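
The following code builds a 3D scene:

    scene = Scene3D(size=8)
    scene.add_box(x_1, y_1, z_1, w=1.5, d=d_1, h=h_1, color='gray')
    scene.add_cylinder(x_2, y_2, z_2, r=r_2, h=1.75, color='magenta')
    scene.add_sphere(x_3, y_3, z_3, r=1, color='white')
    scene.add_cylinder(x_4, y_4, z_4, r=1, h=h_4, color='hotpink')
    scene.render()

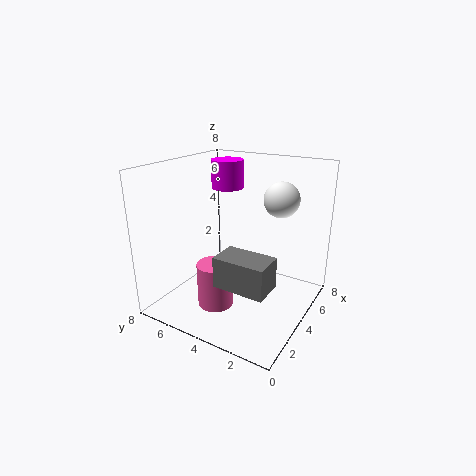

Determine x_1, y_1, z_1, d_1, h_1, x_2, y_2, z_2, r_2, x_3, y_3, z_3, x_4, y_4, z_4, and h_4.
x_1 = 0.5
y_1 = 0.75
z_1 = 3
d_1 = 2.5
h_1 = 1.5
x_2 = 6.5
y_2 = 6.25
z_2 = 6
r_2 = 1
x_3 = 5.75
y_3 = 2.25
z_3 = 6
x_4 = 2.75
y_4 = 4.75
z_4 = 0.25
h_4 = 2.5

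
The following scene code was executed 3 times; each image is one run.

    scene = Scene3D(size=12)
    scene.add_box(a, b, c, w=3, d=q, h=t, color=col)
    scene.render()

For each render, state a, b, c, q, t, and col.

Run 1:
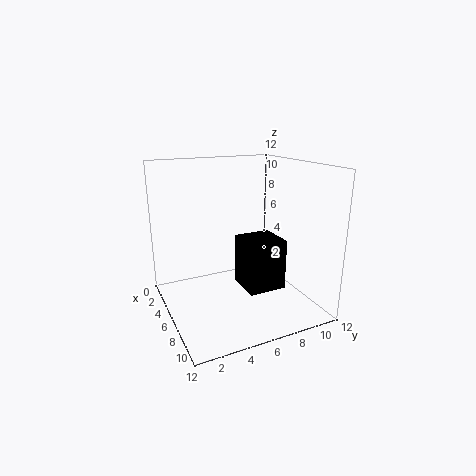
a = 6.5
b = 5.5
c = 2.5
q = 3
t = 4
col = 'black'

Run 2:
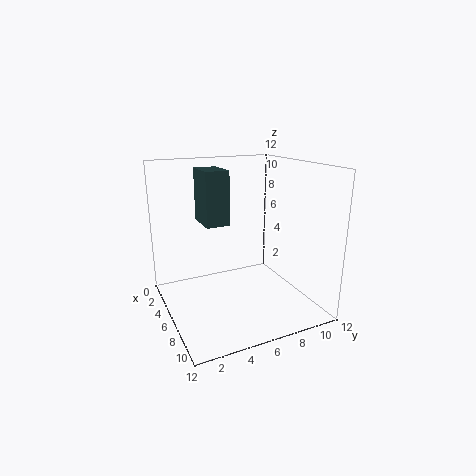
a = 2.5
b = 3.5
c = 7
q = 2
t = 4.5
col = 'darkslategray'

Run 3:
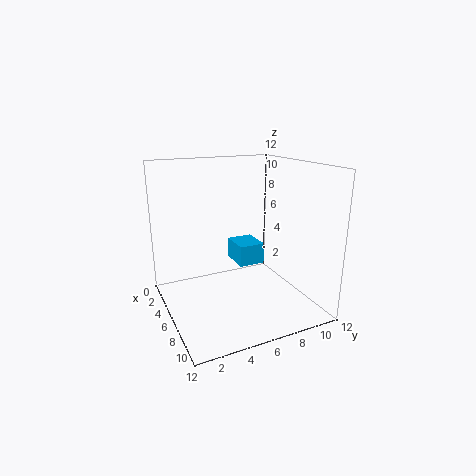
a = 0.5
b = 7.5
c = 2
q = 2.5
t = 2
col = 'deepskyblue'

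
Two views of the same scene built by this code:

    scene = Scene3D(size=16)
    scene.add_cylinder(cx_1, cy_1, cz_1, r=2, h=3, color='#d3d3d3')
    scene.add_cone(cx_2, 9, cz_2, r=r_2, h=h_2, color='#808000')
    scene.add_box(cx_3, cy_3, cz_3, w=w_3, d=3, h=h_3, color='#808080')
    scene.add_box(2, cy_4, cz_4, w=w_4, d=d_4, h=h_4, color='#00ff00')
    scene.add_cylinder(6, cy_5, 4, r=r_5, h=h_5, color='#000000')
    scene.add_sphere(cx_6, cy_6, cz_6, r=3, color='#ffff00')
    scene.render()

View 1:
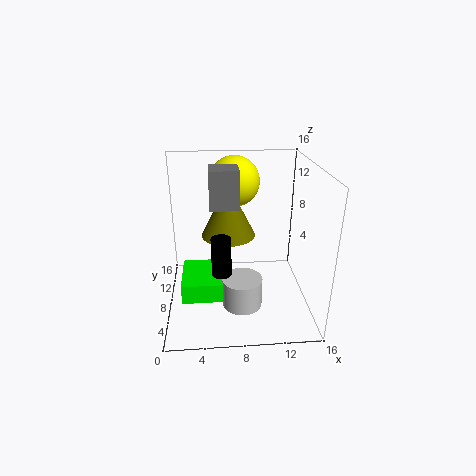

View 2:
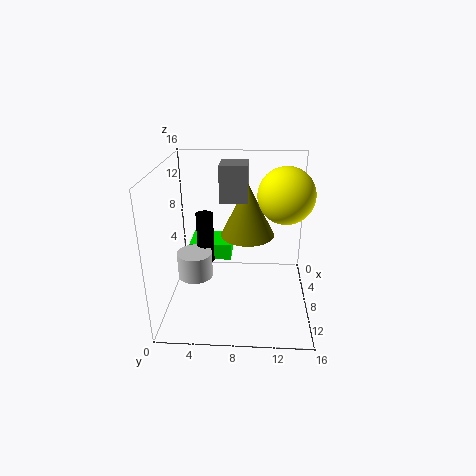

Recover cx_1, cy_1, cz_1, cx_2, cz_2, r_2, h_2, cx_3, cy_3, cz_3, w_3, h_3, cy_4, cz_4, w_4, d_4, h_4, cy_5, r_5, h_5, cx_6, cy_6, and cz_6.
cx_1 = 8, cy_1 = 3, cz_1 = 3, cx_2 = 7, cz_2 = 8, r_2 = 3, h_2 = 6, cx_3 = 5, cy_3 = 6, cz_3 = 12, w_3 = 3, h_3 = 4, cy_4 = 2, cz_4 = 4, w_4 = 4, d_4 = 5, h_4 = 2, cy_5 = 4, r_5 = 1, h_5 = 6, cx_6 = 8, cy_6 = 13, cz_6 = 13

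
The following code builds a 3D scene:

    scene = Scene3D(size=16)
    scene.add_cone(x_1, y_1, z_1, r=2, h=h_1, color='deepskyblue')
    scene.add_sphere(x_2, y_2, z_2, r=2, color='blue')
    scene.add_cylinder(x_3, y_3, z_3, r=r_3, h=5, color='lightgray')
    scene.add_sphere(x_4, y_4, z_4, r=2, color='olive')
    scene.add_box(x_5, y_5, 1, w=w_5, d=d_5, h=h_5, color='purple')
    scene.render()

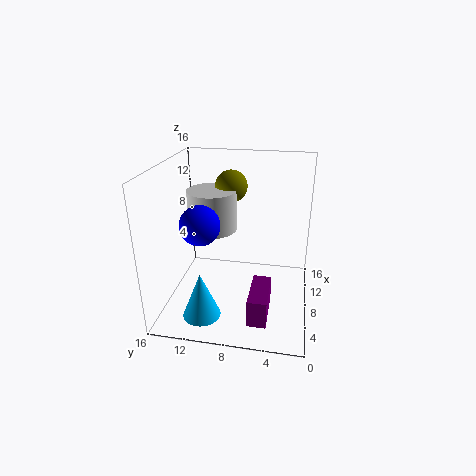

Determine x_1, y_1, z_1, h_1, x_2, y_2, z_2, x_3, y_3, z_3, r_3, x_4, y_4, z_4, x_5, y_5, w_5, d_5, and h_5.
x_1 = 3
y_1 = 11
z_1 = 1
h_1 = 5
x_2 = 4
y_2 = 11
z_2 = 11
x_3 = 12
y_3 = 12
z_3 = 7
r_3 = 3
x_4 = 14
y_4 = 10
z_4 = 12
x_5 = 2
y_5 = 4
w_5 = 5
d_5 = 2
h_5 = 3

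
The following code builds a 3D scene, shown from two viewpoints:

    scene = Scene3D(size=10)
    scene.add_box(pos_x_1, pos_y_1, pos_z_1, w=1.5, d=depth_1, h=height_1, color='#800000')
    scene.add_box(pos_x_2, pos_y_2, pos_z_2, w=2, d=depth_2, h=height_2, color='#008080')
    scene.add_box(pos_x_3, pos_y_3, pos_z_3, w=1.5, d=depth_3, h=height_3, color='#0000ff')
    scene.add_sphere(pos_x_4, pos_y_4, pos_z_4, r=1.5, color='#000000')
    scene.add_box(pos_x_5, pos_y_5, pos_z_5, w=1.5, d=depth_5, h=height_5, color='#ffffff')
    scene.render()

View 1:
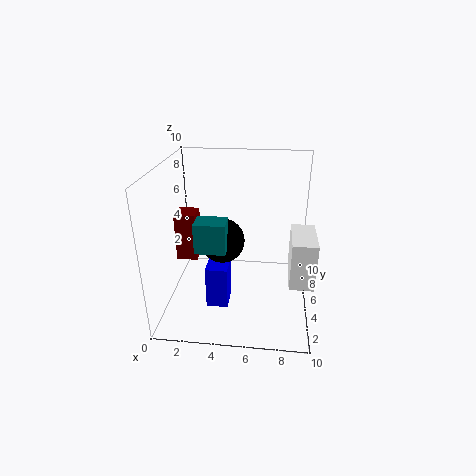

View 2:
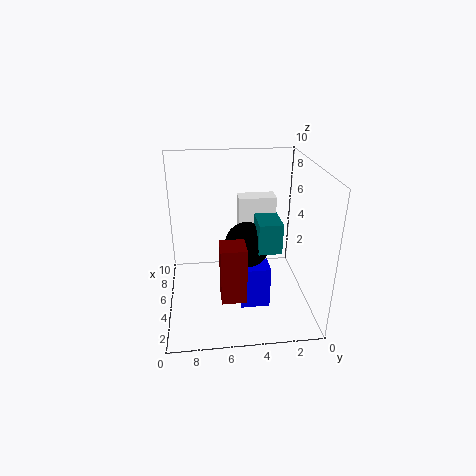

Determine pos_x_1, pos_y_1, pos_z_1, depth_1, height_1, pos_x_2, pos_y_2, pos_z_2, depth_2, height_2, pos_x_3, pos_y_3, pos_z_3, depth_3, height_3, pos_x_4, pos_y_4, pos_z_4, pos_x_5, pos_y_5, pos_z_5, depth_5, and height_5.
pos_x_1 = 0.5
pos_y_1 = 5
pos_z_1 = 3
depth_1 = 1.5
height_1 = 3.5
pos_x_2 = 2.5
pos_y_2 = 2.5
pos_z_2 = 5
depth_2 = 1.5
height_2 = 2
pos_x_3 = 3
pos_y_3 = 3
pos_z_3 = 0.5
depth_3 = 2
height_3 = 3
pos_x_4 = 4
pos_y_4 = 4.5
pos_z_4 = 5
pos_x_5 = 8.5
pos_y_5 = 1.5
pos_z_5 = 3.5
depth_5 = 3
height_5 = 3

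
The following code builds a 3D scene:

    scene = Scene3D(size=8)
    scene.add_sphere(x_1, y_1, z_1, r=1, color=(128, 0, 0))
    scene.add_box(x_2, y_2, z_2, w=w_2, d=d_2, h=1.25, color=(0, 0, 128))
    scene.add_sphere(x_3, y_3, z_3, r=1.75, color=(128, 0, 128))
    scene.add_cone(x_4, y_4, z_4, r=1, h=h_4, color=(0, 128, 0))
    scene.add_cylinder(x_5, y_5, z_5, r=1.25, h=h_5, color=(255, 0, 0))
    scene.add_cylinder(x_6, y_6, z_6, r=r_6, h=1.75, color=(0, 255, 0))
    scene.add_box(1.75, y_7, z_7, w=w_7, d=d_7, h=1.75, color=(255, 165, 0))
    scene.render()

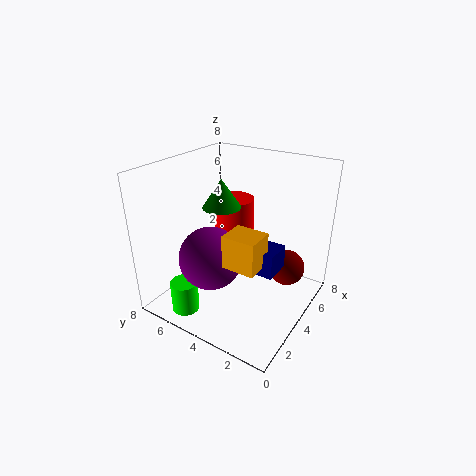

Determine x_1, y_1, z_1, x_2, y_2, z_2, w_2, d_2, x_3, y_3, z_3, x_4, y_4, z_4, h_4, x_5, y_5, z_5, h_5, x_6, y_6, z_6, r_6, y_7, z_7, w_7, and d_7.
x_1 = 5.25, y_1 = 1.5, z_1 = 2.25, x_2 = 2.75, y_2 = 1.25, z_2 = 3, w_2 = 1.5, d_2 = 2.25, x_3 = 2.75, y_3 = 5, z_3 = 3, x_4 = 3.25, y_4 = 4.5, z_4 = 6, h_4 = 1.5, x_5 = 6.25, y_5 = 5.75, z_5 = 2.75, h_5 = 2.5, x_6 = 1.25, y_6 = 5.75, z_6 = 0.25, r_6 = 0.75, y_7 = 1.75, z_7 = 3.5, w_7 = 1.5, d_7 = 1.75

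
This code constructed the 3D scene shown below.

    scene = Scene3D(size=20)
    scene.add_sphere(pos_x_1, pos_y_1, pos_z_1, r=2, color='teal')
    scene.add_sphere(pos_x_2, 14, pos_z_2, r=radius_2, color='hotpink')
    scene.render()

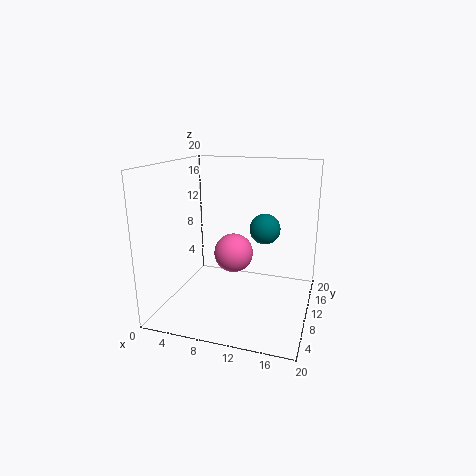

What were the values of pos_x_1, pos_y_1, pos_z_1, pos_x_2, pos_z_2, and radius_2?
pos_x_1 = 14
pos_y_1 = 9
pos_z_1 = 12
pos_x_2 = 8
pos_z_2 = 6
radius_2 = 3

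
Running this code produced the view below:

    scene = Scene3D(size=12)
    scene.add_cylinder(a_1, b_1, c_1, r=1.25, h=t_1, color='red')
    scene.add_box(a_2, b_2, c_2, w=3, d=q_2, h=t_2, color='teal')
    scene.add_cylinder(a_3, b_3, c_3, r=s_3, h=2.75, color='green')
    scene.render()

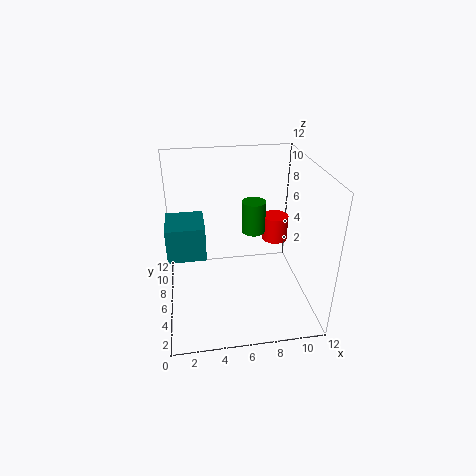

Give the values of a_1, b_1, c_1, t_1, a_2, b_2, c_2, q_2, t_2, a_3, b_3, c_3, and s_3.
a_1 = 10.5; b_1 = 10.5; c_1 = 3; t_1 = 2.5; a_2 = 0.25; b_2 = 4.25; c_2 = 5.25; q_2 = 3.25; t_2 = 2.75; a_3 = 7.5; b_3 = 7; c_3 = 6; s_3 = 1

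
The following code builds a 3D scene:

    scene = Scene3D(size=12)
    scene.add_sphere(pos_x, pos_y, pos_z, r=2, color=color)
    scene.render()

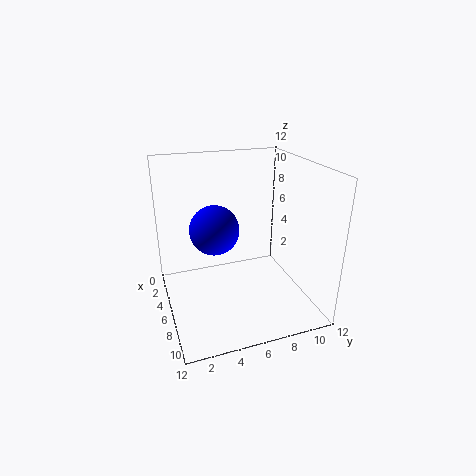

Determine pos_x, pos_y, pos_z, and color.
pos_x = 6; pos_y = 4; pos_z = 7; color = 'blue'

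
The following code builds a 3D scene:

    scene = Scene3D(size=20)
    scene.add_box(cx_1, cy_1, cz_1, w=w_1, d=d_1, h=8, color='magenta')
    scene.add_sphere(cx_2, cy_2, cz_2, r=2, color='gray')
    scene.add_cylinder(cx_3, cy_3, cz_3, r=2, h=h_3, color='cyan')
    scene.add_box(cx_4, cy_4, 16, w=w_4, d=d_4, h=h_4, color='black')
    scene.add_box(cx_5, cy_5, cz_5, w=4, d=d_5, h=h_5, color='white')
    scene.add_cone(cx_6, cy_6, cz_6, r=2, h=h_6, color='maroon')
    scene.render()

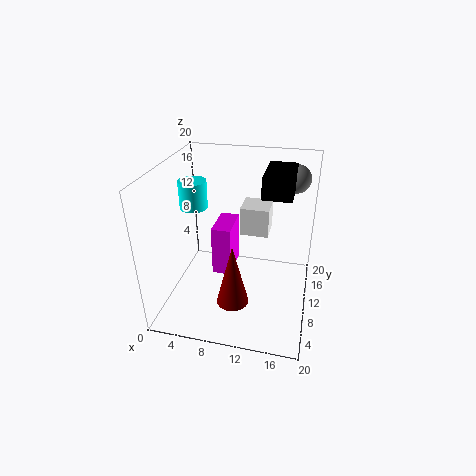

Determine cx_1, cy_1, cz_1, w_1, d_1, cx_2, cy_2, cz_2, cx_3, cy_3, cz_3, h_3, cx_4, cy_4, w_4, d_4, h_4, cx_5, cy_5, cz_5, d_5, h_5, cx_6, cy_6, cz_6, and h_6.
cx_1 = 5; cy_1 = 13; cz_1 = 1; w_1 = 3; d_1 = 6; cx_2 = 17; cy_2 = 16; cz_2 = 17; cx_3 = 3; cy_3 = 12; cz_3 = 13; h_3 = 4; cx_4 = 13; cy_4 = 10; w_4 = 4; d_4 = 7; h_4 = 3; cx_5 = 10; cy_5 = 11; cz_5 = 10; d_5 = 4; h_5 = 4; cx_6 = 11; cy_6 = 3; cz_6 = 5; h_6 = 8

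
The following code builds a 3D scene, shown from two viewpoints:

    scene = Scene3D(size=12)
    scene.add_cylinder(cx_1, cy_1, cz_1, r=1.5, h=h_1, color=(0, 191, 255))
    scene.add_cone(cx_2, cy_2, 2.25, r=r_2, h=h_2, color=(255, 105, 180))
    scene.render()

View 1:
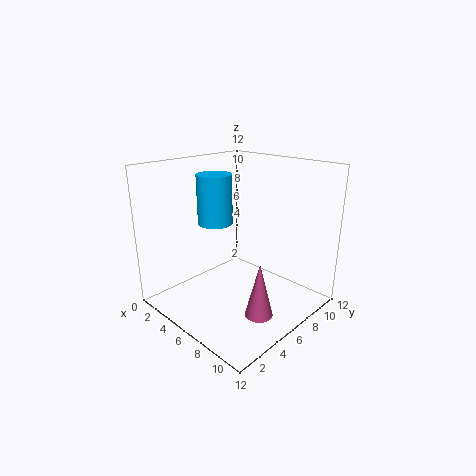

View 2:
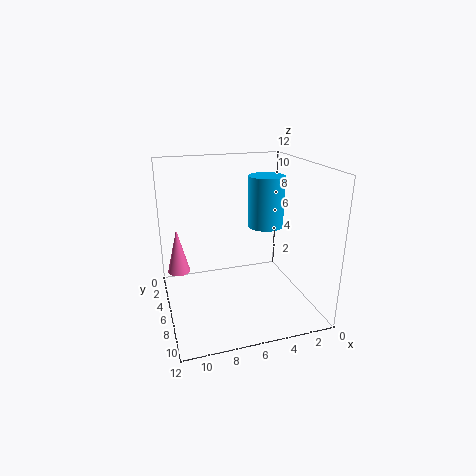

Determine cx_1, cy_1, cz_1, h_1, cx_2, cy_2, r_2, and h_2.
cx_1 = 3.5; cy_1 = 5.75; cz_1 = 6.75; h_1 = 4.25; cx_2 = 10.75; cy_2 = 3.25; r_2 = 1; h_2 = 4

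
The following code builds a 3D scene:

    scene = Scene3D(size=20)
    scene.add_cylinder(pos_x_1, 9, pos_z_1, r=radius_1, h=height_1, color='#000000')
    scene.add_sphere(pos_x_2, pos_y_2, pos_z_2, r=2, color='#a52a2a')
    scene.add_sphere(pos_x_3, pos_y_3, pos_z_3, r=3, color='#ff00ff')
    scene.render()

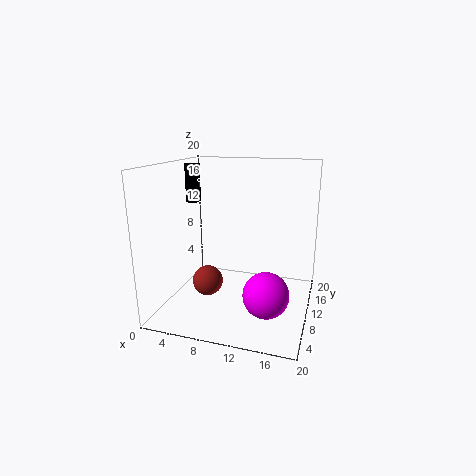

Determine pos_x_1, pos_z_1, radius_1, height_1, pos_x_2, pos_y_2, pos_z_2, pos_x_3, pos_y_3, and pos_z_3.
pos_x_1 = 4, pos_z_1 = 15, radius_1 = 1, height_1 = 5, pos_x_2 = 7, pos_y_2 = 6, pos_z_2 = 5, pos_x_3 = 15, pos_y_3 = 6, pos_z_3 = 4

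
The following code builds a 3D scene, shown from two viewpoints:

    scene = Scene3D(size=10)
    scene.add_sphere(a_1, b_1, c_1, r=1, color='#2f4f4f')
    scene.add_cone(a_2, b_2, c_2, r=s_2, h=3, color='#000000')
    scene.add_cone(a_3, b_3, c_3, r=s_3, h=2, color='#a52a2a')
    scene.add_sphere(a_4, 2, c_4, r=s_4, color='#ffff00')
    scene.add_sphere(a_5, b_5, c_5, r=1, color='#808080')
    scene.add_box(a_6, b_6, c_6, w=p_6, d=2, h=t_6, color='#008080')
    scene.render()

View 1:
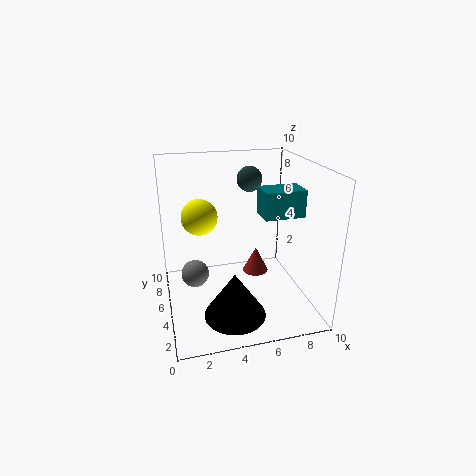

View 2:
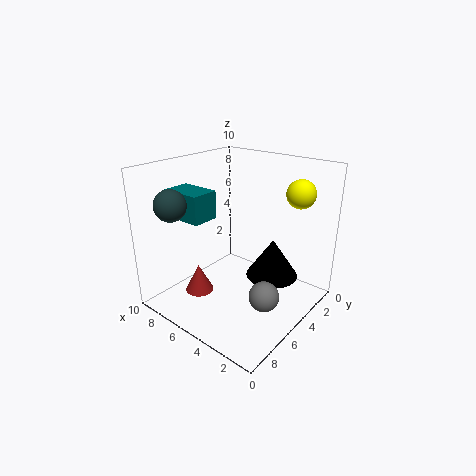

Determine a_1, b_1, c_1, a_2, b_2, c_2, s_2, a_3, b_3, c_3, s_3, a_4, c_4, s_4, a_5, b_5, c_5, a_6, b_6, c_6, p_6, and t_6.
a_1 = 7, b_1 = 9, c_1 = 8, a_2 = 4, b_2 = 2, c_2 = 1, s_2 = 2, a_3 = 7, b_3 = 7, c_3 = 1, s_3 = 1, a_4 = 2, c_4 = 8, s_4 = 1, a_5 = 2, b_5 = 6, c_5 = 2, a_6 = 7, b_6 = 5, c_6 = 6, p_6 = 3, t_6 = 2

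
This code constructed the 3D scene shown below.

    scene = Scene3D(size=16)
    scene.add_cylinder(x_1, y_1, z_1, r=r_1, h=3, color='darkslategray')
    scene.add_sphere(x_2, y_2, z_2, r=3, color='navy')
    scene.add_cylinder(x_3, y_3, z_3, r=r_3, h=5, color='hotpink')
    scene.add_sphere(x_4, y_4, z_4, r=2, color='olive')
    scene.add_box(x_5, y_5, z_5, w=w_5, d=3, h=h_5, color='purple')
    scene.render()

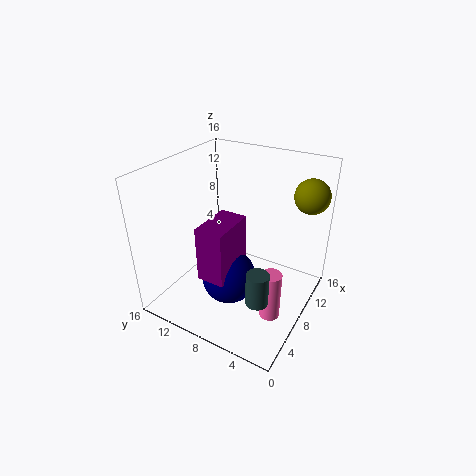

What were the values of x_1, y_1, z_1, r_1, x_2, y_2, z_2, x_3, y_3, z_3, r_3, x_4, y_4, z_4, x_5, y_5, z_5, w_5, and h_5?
x_1 = 1; y_1 = 2; z_1 = 7; r_1 = 1; x_2 = 6; y_2 = 8; z_2 = 4; x_3 = 4; y_3 = 2; z_3 = 3; r_3 = 1; x_4 = 14; y_4 = 2; z_4 = 12; x_5 = 3; y_5 = 7; z_5 = 5; w_5 = 5; h_5 = 6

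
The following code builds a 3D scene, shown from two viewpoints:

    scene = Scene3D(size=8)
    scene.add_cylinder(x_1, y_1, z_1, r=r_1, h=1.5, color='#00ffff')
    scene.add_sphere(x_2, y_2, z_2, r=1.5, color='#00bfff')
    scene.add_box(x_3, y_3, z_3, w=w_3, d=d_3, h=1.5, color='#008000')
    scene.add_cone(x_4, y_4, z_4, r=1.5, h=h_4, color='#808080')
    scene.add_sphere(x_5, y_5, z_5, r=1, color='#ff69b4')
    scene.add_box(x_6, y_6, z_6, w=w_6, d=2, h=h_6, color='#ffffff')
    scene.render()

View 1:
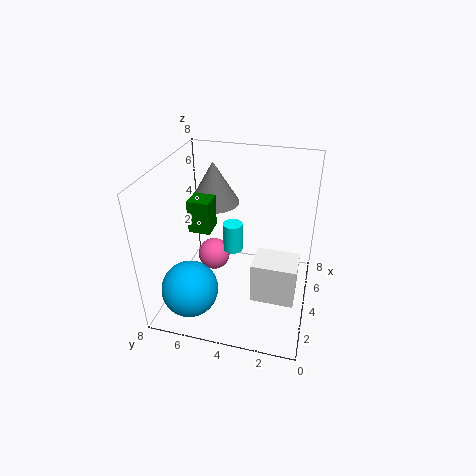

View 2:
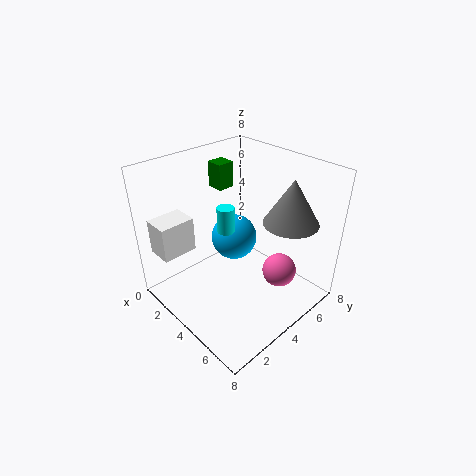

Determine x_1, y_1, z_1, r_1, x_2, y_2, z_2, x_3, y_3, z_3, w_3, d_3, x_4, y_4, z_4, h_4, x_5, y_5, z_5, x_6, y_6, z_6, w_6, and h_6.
x_1 = 3
y_1 = 4
z_1 = 4
r_1 = 0.5
x_2 = 1.5
y_2 = 6
z_2 = 2
x_3 = 1
y_3 = 4.5
z_3 = 6
w_3 = 1
d_3 = 1
x_4 = 6
y_4 = 6
z_4 = 5
h_4 = 2.5
x_5 = 5.5
y_5 = 6
z_5 = 1.5
x_6 = 0.5
y_6 = 0.5
z_6 = 3
w_6 = 1.5
h_6 = 2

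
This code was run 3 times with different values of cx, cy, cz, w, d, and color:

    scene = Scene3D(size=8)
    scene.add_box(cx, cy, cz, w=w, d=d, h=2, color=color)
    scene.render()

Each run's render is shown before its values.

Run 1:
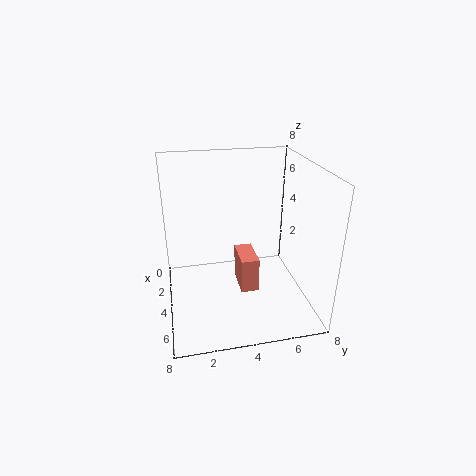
cx = 3; cy = 4; cz = 1; w = 2; d = 1; color = 'salmon'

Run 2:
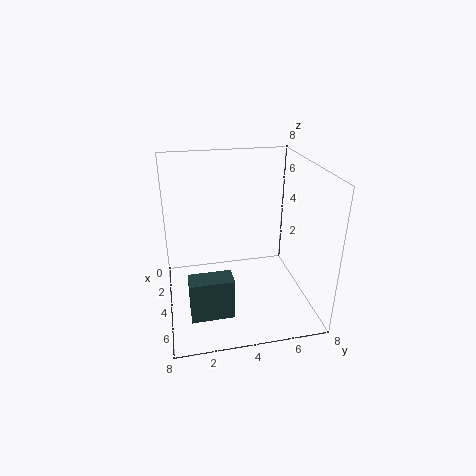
cx = 7; cy = 1; cz = 2; w = 1; d = 2; color = 'darkslategray'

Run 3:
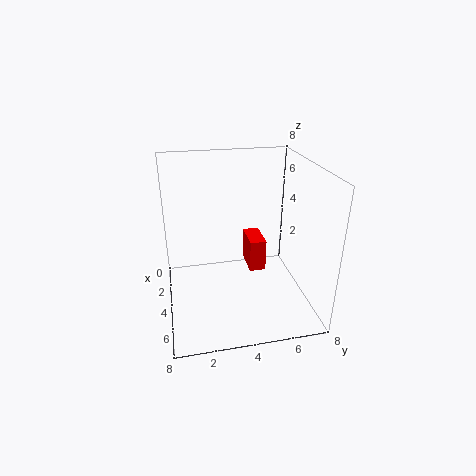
cx = 1; cy = 5; cz = 1; w = 2; d = 1; color = 'red'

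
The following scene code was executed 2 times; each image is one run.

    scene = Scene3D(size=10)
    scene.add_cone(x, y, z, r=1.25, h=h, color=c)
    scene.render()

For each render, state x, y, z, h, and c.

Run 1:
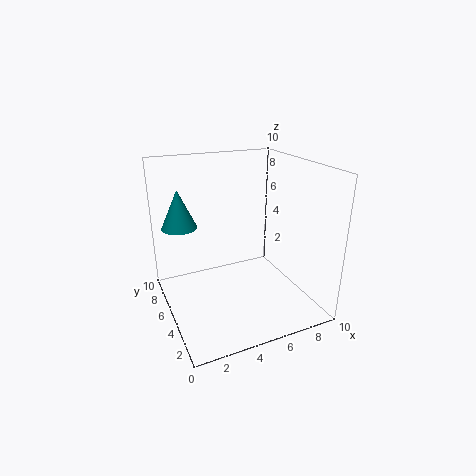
x = 1.5
y = 7.25
z = 5.5
h = 2.75
c = 'teal'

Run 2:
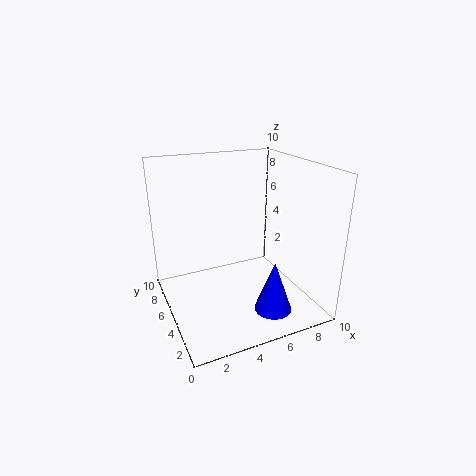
x = 6.25
y = 2
z = 0.75
h = 3.5
c = 'blue'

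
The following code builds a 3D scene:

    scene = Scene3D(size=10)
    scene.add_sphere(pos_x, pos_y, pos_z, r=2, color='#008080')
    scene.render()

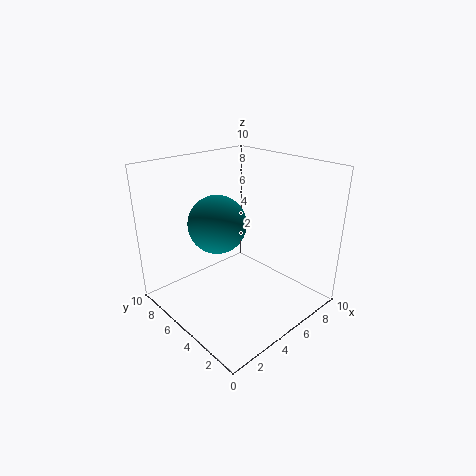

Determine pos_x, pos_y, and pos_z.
pos_x = 4, pos_y = 6, pos_z = 6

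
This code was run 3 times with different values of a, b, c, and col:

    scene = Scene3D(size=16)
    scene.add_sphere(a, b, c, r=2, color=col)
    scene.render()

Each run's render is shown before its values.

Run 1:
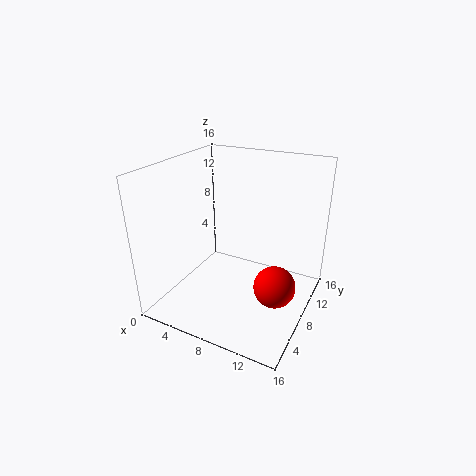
a = 14, b = 4, c = 6, col = 'red'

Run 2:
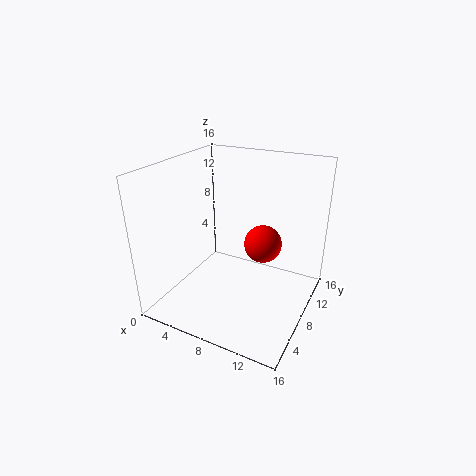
a = 11, b = 8, c = 8, col = 'red'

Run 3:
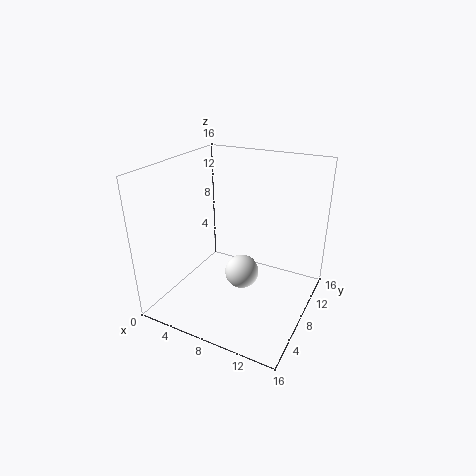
a = 8, b = 9, c = 3, col = 'white'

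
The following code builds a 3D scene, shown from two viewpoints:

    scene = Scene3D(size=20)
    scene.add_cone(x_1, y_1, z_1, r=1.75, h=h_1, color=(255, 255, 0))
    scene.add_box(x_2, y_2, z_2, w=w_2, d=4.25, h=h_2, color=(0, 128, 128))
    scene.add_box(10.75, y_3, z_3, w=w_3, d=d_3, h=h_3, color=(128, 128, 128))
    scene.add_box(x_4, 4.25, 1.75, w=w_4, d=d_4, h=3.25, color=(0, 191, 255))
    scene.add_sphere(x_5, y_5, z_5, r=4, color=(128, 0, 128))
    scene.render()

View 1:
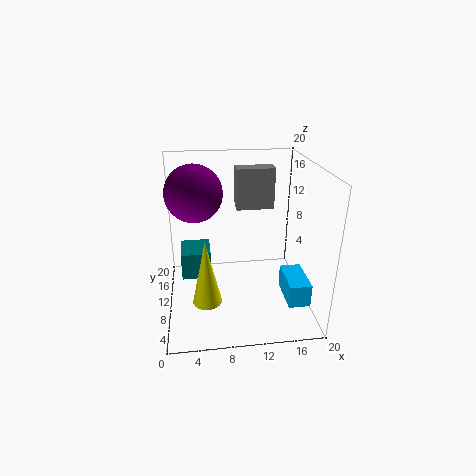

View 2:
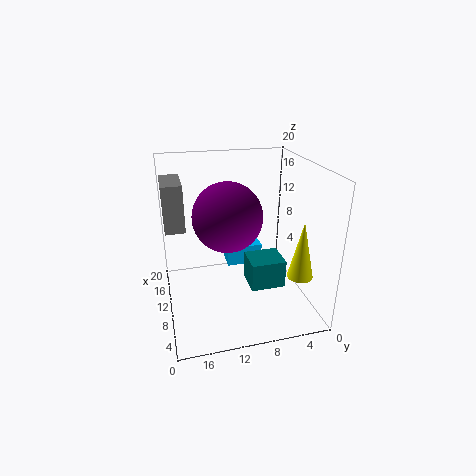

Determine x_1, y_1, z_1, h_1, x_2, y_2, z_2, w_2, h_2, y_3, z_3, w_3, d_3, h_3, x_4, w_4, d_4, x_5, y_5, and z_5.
x_1 = 5.25; y_1 = 2.5; z_1 = 5.5; h_1 = 8; x_2 = 2.25; y_2 = 6; z_2 = 6.5; w_2 = 3.75; h_2 = 3.5; y_3 = 17; z_3 = 11.25; w_3 = 6; d_3 = 2.75; h_3 = 6.5; x_4 = 16.25; w_4 = 3; d_4 = 5.75; x_5 = 4.25; y_5 = 12.75; z_5 = 15.75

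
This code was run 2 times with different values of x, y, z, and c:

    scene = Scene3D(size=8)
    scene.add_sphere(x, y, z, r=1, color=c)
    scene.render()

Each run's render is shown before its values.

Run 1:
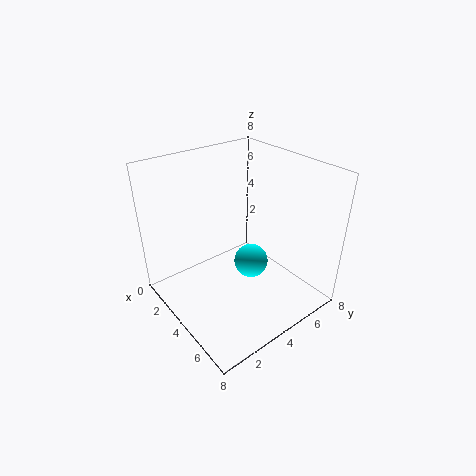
x = 4
y = 5
z = 2
c = 'cyan'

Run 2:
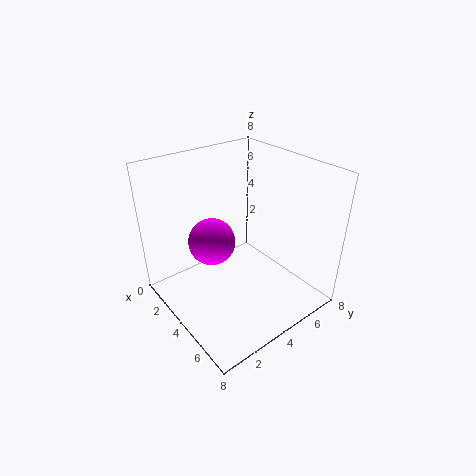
x = 6
y = 1
z = 6
c = 'magenta'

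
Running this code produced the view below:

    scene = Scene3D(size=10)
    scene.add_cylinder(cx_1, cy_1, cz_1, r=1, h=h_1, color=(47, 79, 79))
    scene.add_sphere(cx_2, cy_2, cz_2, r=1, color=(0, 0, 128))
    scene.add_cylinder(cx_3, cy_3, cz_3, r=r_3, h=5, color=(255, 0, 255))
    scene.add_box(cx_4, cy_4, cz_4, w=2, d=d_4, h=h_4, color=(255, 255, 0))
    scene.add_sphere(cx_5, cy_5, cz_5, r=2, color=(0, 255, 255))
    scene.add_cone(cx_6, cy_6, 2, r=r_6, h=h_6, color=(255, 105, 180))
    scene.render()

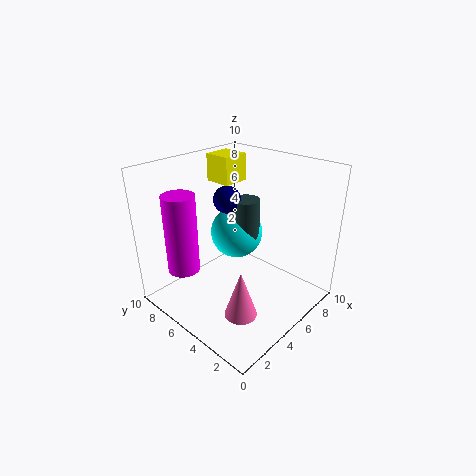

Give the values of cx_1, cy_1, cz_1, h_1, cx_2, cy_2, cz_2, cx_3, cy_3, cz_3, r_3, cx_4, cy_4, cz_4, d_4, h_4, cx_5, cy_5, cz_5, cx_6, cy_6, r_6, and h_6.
cx_1 = 7, cy_1 = 6, cz_1 = 4, h_1 = 3, cx_2 = 6, cy_2 = 7, cz_2 = 7, cx_3 = 1, cy_3 = 6, cz_3 = 4, r_3 = 1, cx_4 = 6, cy_4 = 7, cz_4 = 8, d_4 = 2, h_4 = 2, cx_5 = 7, cy_5 = 7, cz_5 = 4, cx_6 = 2, cy_6 = 2, r_6 = 1, h_6 = 3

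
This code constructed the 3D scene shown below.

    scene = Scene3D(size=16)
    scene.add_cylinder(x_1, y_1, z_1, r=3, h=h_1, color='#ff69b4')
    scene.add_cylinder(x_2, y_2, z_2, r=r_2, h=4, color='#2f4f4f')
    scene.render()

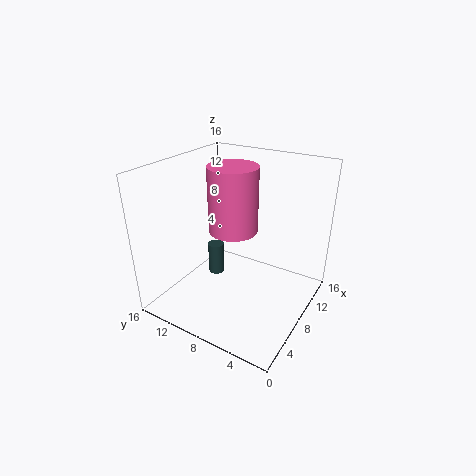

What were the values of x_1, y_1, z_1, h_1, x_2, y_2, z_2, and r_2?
x_1 = 11
y_1 = 10.5
z_1 = 7
h_1 = 8
x_2 = 10
y_2 = 12.5
z_2 = 1
r_2 = 1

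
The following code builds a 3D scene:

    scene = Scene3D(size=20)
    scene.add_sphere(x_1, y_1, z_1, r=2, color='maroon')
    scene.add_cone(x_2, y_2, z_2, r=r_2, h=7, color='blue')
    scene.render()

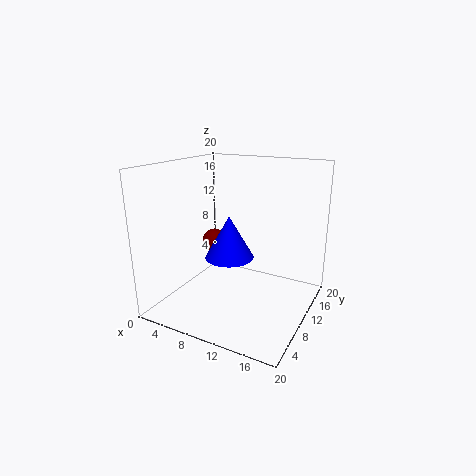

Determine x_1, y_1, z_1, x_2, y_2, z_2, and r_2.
x_1 = 2, y_1 = 16.5, z_1 = 6, x_2 = 5.5, y_2 = 15.5, z_2 = 4, r_2 = 4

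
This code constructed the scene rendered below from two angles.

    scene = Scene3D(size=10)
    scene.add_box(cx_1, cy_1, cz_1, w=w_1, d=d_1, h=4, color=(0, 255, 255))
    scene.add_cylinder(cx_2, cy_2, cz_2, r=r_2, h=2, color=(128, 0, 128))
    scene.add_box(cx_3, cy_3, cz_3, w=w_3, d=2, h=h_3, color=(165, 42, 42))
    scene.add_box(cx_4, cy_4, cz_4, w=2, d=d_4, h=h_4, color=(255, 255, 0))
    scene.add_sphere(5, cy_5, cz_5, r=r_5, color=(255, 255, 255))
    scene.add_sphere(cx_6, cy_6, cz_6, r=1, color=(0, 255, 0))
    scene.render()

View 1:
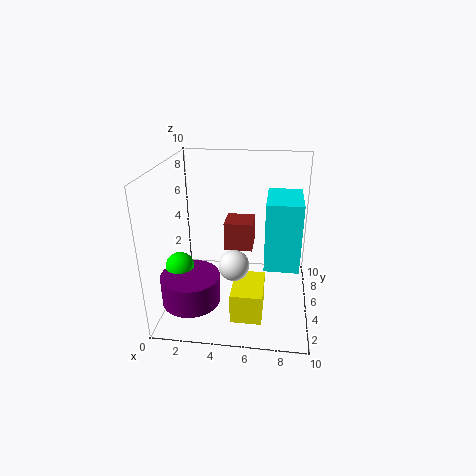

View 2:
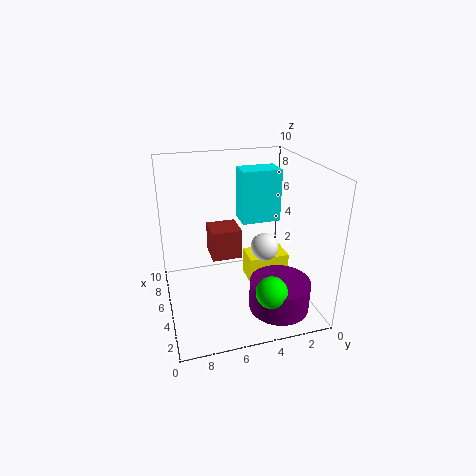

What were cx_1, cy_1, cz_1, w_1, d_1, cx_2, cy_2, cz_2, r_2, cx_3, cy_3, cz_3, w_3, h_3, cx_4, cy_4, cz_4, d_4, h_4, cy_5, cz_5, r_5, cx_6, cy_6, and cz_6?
cx_1 = 7, cy_1 = 1, cz_1 = 5, w_1 = 2, d_1 = 3, cx_2 = 2, cy_2 = 3, cz_2 = 1, r_2 = 2, cx_3 = 4, cy_3 = 5, cz_3 = 4, w_3 = 2, h_3 = 2, cx_4 = 5, cy_4 = 1, cz_4 = 1, d_4 = 3, h_4 = 2, cy_5 = 3, cz_5 = 4, r_5 = 1, cx_6 = 1, cy_6 = 4, cz_6 = 3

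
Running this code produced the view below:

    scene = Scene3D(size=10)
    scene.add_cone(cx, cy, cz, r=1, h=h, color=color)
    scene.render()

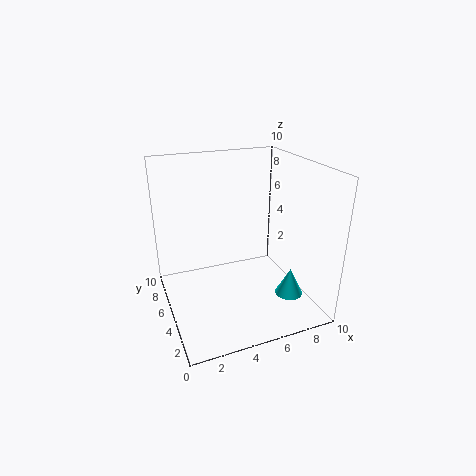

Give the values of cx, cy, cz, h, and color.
cx = 8.5; cy = 3.5; cz = 0.5; h = 2; color = 'cyan'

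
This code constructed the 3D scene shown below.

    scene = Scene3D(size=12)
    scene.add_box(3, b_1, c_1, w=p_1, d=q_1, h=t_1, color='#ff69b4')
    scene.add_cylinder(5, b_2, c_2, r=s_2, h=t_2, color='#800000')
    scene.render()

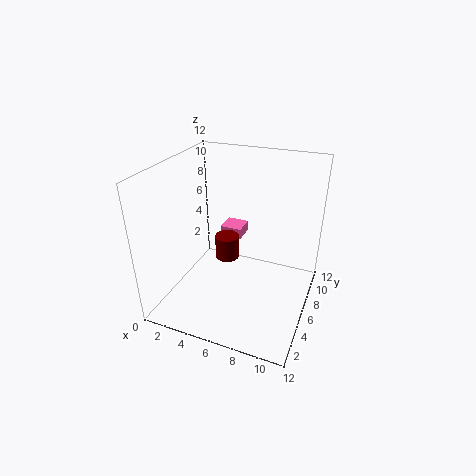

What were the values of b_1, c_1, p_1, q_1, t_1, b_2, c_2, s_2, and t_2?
b_1 = 9
c_1 = 4
p_1 = 2
q_1 = 2
t_1 = 1
b_2 = 6
c_2 = 4
s_2 = 1
t_2 = 2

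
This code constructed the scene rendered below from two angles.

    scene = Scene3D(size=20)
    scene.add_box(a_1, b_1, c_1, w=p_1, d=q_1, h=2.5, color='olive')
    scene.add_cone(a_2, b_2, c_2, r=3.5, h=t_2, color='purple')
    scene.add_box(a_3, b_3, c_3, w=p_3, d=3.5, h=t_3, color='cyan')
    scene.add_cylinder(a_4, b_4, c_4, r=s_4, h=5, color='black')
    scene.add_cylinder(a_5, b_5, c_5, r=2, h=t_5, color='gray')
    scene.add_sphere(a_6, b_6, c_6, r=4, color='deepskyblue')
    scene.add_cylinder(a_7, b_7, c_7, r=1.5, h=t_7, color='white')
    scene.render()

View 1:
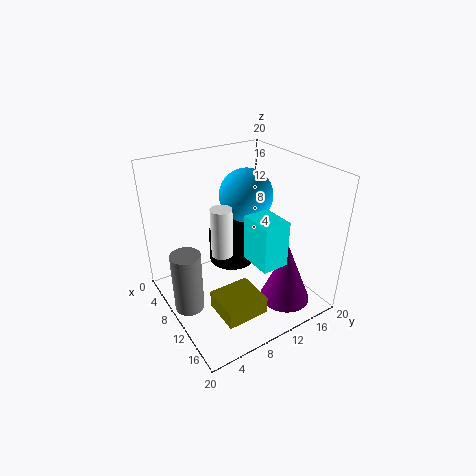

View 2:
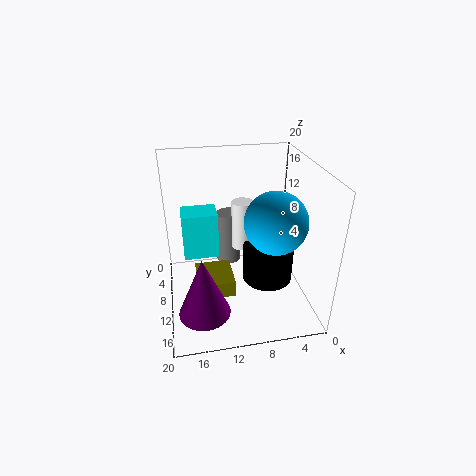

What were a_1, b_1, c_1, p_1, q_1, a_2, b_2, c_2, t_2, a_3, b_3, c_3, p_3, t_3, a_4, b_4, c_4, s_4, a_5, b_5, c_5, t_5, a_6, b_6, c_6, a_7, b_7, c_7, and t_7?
a_1 = 10.5
b_1 = 5
c_1 = 0.5
p_1 = 5.5
q_1 = 6
a_2 = 15.5
b_2 = 14.5
c_2 = 1.5
t_2 = 8.5
a_3 = 13
b_3 = 9
c_3 = 9
p_3 = 4.5
t_3 = 6
a_4 = 6
b_4 = 11.5
c_4 = 4
s_4 = 3.5
a_5 = 10
b_5 = 2
c_5 = 1.5
t_5 = 8.5
a_6 = 6
b_6 = 14
c_6 = 14
a_7 = 9
b_7 = 8
c_7 = 7.5
t_7 = 7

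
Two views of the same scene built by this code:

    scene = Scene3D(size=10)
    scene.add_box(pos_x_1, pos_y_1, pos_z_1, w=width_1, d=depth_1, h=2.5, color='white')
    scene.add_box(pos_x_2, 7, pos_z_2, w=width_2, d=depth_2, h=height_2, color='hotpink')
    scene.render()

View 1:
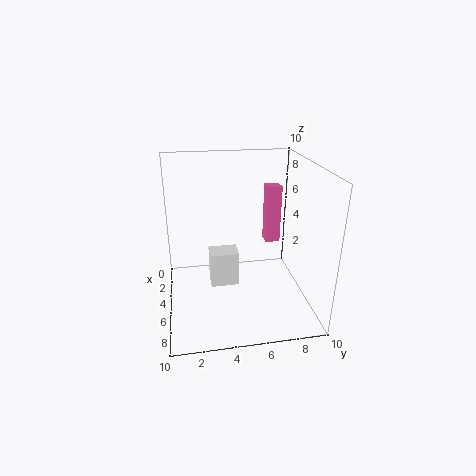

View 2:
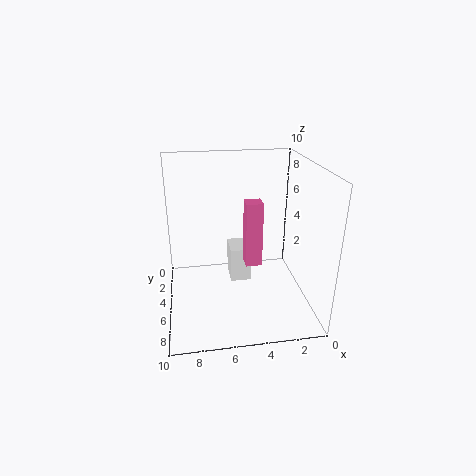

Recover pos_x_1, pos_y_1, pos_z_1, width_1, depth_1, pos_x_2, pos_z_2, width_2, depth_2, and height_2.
pos_x_1 = 4, pos_y_1 = 3, pos_z_1 = 1.5, width_1 = 1.5, depth_1 = 2, pos_x_2 = 4, pos_z_2 = 4.5, width_2 = 1, depth_2 = 1, height_2 = 4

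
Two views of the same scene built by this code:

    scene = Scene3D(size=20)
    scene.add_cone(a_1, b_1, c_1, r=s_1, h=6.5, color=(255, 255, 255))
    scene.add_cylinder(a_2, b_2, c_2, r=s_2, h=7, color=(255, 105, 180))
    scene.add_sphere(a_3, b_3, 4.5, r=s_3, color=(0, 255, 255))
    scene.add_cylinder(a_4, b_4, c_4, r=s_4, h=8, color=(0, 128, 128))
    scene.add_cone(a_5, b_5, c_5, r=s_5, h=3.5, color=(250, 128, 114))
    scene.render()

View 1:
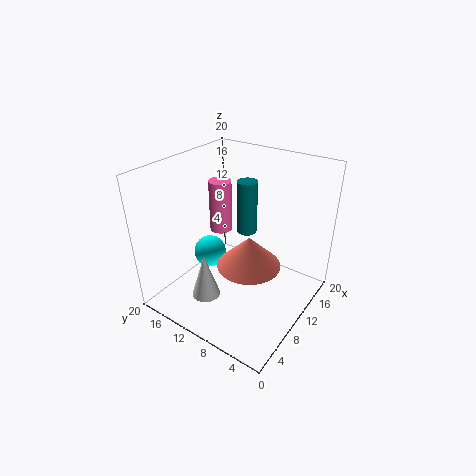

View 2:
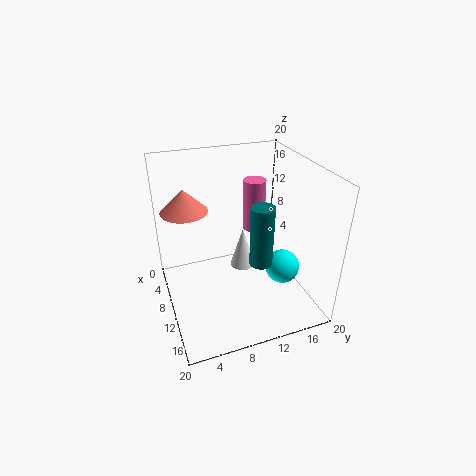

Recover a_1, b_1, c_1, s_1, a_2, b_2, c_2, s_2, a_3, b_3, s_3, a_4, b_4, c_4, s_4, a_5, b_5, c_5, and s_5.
a_1 = 5.5; b_1 = 12.5; c_1 = 2; s_1 = 2; a_2 = 9.5; b_2 = 12.5; c_2 = 11; s_2 = 1.5; a_3 = 11.5; b_3 = 16.5; s_3 = 2.5; a_4 = 14.5; b_4 = 11.5; c_4 = 8.5; s_4 = 1.5; a_5 = 3.5; b_5 = 4; c_5 = 12; s_5 = 3.5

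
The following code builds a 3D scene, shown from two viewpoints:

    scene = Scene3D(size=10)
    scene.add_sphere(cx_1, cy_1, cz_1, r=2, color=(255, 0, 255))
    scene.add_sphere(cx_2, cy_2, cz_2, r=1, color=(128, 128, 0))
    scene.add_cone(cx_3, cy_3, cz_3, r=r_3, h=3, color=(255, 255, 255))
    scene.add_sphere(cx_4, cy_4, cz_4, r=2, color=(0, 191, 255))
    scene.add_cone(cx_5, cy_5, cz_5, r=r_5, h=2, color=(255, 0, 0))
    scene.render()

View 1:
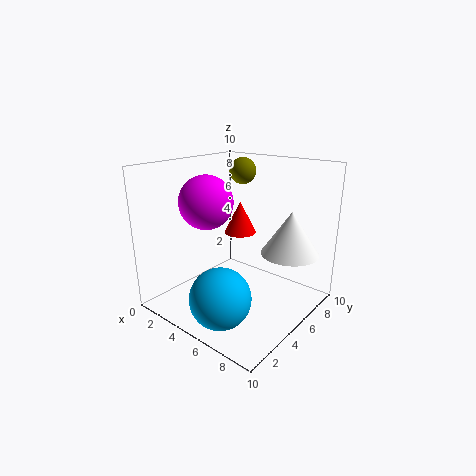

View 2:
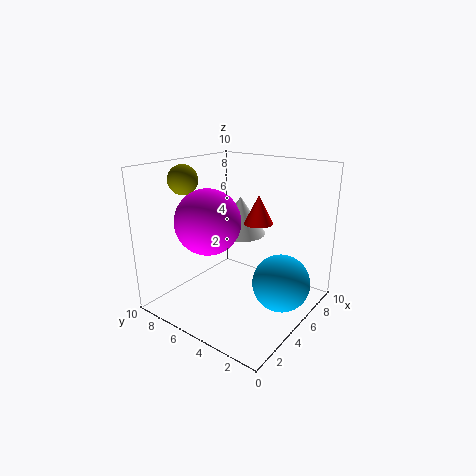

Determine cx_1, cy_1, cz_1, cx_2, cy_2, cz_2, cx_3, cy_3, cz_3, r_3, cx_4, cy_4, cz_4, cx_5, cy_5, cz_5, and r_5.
cx_1 = 2; cy_1 = 5; cz_1 = 7; cx_2 = 3; cy_2 = 8; cz_2 = 9; cx_3 = 8; cy_3 = 7; cz_3 = 4; r_3 = 2; cx_4 = 6; cy_4 = 2; cz_4 = 2; cx_5 = 6; cy_5 = 4; cz_5 = 6; r_5 = 1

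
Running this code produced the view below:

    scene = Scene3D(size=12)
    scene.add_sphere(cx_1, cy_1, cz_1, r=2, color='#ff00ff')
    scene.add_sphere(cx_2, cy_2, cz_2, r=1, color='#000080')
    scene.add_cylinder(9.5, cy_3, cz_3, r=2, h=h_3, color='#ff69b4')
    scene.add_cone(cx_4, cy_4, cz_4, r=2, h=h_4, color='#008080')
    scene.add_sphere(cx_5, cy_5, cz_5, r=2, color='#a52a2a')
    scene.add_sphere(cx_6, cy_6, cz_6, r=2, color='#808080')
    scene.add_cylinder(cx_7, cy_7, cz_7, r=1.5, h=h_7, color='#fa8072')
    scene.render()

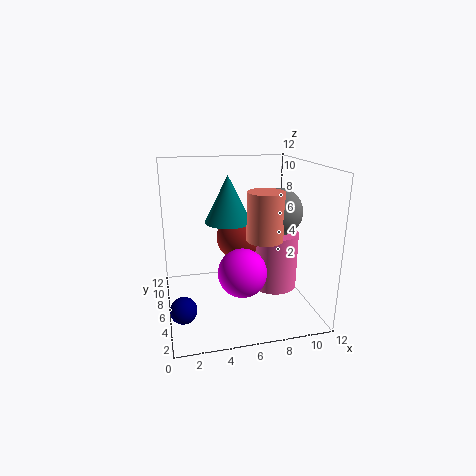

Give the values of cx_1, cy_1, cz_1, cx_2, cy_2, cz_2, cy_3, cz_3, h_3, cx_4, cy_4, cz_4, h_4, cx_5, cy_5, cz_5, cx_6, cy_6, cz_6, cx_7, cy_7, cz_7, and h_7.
cx_1 = 6; cy_1 = 4.5; cz_1 = 3.5; cx_2 = 1; cy_2 = 2.5; cz_2 = 2; cy_3 = 6.5; cz_3 = 1; h_3 = 5; cx_4 = 5.5; cy_4 = 7.5; cz_4 = 7; h_4 = 4; cx_5 = 6.5; cy_5 = 7.5; cz_5 = 5.5; cx_6 = 9.5; cy_6 = 6; cz_6 = 8; cx_7 = 8; cy_7 = 5; cz_7 = 6; h_7 = 4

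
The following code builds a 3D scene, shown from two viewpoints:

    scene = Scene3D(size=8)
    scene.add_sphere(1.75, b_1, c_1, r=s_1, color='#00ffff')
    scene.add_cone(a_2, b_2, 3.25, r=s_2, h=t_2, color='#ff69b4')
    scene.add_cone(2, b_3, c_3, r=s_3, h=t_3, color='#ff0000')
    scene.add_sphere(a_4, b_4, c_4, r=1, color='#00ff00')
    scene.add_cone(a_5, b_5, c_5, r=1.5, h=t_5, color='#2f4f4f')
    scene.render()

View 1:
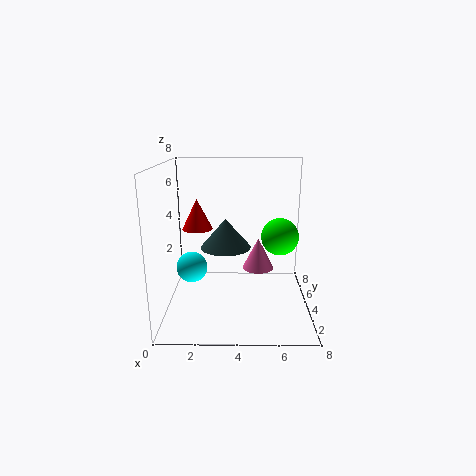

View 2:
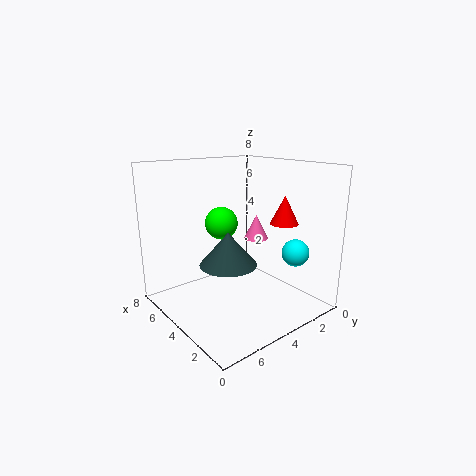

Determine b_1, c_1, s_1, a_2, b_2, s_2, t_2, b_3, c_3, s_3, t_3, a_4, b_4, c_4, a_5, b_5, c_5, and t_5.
b_1 = 1.75
c_1 = 3.25
s_1 = 0.75
a_2 = 5
b_2 = 1.75
s_2 = 0.75
t_2 = 1.5
b_3 = 2.5
c_3 = 5
s_3 = 0.75
t_3 = 1.5
a_4 = 6.25
b_4 = 3.5
c_4 = 4.25
a_5 = 3.25
b_5 = 5.25
c_5 = 3
t_5 = 1.75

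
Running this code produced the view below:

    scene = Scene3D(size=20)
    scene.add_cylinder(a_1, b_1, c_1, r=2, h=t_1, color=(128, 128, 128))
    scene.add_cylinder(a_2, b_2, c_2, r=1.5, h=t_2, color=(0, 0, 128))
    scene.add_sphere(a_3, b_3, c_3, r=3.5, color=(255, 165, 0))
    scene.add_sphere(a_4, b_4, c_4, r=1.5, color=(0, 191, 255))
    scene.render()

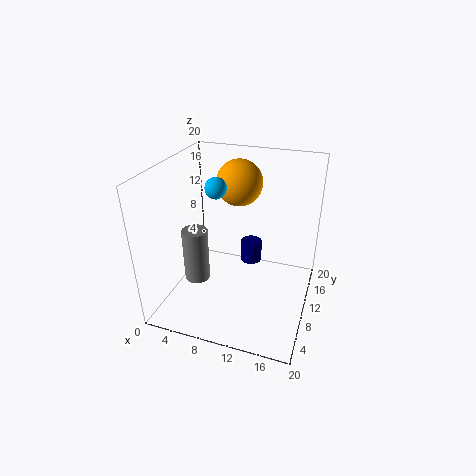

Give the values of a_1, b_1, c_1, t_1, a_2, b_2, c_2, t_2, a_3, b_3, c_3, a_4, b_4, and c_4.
a_1 = 2.5
b_1 = 11.5
c_1 = 0.5
t_1 = 8.5
a_2 = 11.5
b_2 = 11.5
c_2 = 6
t_2 = 3
a_3 = 8
b_3 = 16.5
c_3 = 15.5
a_4 = 6.5
b_4 = 11
c_4 = 16.5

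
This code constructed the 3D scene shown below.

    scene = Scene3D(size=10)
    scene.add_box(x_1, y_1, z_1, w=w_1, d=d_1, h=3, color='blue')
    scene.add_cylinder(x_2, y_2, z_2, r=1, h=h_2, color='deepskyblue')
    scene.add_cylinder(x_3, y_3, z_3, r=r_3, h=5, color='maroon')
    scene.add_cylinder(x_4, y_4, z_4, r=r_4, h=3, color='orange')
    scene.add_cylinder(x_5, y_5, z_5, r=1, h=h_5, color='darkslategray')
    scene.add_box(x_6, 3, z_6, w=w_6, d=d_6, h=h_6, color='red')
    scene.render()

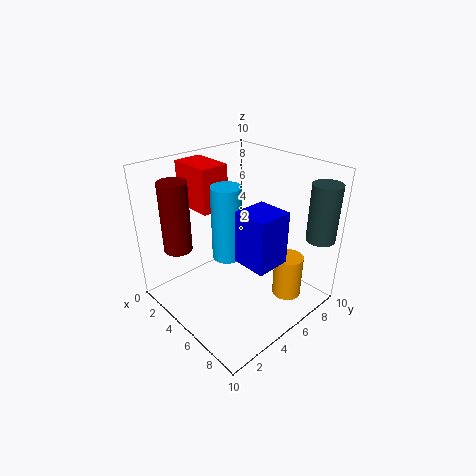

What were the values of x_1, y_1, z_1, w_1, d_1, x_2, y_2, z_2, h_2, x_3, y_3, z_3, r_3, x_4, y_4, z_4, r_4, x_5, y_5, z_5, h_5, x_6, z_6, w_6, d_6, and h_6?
x_1 = 8
y_1 = 2
z_1 = 6
w_1 = 2
d_1 = 2
x_2 = 5
y_2 = 4
z_2 = 4
h_2 = 5
x_3 = 2
y_3 = 2
z_3 = 4
r_3 = 1
x_4 = 8
y_4 = 7
z_4 = 1
r_4 = 1
x_5 = 9
y_5 = 9
z_5 = 5
h_5 = 4
x_6 = 1
z_6 = 7
w_6 = 3
d_6 = 2
h_6 = 3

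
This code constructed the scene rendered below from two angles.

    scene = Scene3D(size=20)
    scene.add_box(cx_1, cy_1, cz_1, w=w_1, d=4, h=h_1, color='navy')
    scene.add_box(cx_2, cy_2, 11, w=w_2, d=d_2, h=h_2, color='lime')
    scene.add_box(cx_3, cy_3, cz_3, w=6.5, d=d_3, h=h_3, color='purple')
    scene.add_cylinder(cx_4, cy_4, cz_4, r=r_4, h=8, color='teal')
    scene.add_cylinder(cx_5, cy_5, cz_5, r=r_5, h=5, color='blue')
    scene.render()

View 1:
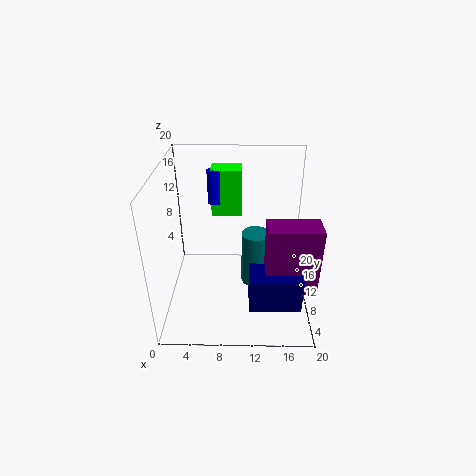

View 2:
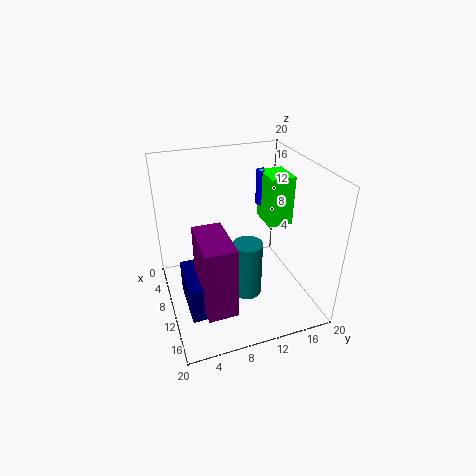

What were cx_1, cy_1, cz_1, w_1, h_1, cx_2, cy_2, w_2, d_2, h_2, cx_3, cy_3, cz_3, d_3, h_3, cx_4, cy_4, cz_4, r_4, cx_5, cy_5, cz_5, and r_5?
cx_1 = 11.5
cy_1 = 1.5
cz_1 = 4.5
w_1 = 6.5
h_1 = 4.5
cx_2 = 6
cy_2 = 14.5
w_2 = 4.5
d_2 = 3.5
h_2 = 7
cx_3 = 13.5
cy_3 = 3
cz_3 = 6
d_3 = 3.5
h_3 = 9
cx_4 = 12.5
cy_4 = 10.5
cz_4 = 2.5
r_4 = 2
cx_5 = 6.5
cy_5 = 15
cz_5 = 13
r_5 = 1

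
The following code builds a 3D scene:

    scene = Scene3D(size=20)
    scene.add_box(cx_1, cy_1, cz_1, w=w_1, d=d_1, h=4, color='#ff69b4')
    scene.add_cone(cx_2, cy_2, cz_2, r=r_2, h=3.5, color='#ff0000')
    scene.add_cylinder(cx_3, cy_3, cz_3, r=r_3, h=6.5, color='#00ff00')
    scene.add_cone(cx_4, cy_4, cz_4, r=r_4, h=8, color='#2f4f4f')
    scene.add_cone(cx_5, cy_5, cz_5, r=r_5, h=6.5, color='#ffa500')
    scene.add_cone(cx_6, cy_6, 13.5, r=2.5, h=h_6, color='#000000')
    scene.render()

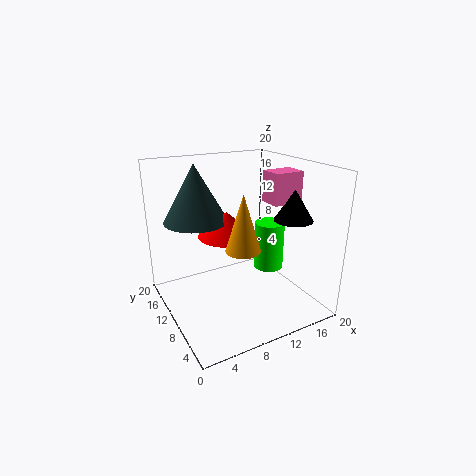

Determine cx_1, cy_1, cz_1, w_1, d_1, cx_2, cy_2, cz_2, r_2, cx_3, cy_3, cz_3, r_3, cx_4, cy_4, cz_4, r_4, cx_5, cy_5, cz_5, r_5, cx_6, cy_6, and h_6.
cx_1 = 12.5, cy_1 = 5, cz_1 = 15.5, w_1 = 4, d_1 = 3, cx_2 = 9, cy_2 = 11.5, cz_2 = 10, r_2 = 4, cx_3 = 13.5, cy_3 = 7.5, cz_3 = 6, r_3 = 2, cx_4 = 5.5, cy_4 = 14, cz_4 = 12, r_4 = 4.5, cx_5 = 6.5, cy_5 = 2.5, cz_5 = 12, r_5 = 2, cx_6 = 15, cy_6 = 4.5, h_6 = 4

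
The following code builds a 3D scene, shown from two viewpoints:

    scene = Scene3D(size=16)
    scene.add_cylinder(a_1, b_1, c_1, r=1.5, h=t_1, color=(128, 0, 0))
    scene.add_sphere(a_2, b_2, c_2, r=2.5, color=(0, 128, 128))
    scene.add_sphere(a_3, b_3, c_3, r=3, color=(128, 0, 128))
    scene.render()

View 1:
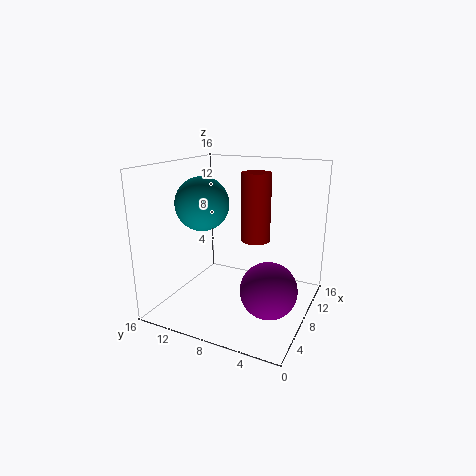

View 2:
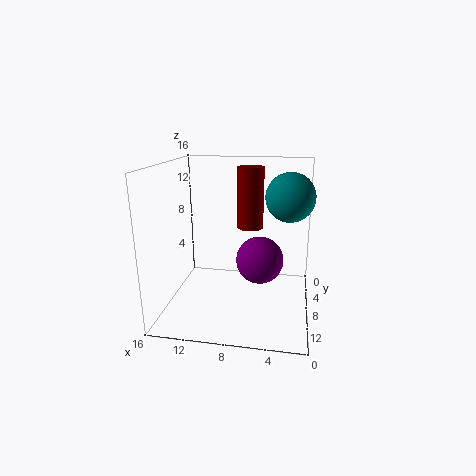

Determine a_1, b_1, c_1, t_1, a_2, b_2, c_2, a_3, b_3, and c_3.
a_1 = 7; b_1 = 5.5; c_1 = 8.5; t_1 = 7; a_2 = 2.5; b_2 = 9; c_2 = 13; a_3 = 6; b_3 = 3.5; c_3 = 3.5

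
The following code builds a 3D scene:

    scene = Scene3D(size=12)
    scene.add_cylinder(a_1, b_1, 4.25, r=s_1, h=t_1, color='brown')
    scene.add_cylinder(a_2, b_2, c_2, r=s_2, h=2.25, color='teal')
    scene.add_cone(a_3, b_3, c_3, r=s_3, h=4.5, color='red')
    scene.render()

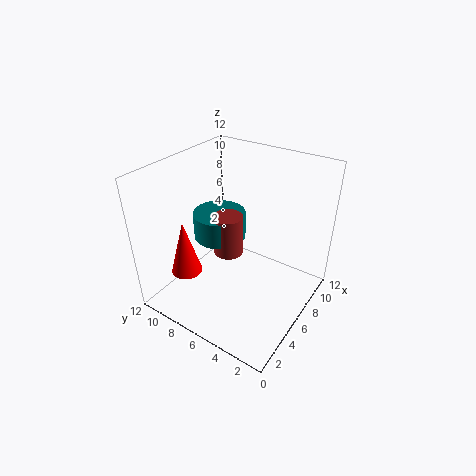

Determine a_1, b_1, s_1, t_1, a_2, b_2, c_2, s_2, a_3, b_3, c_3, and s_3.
a_1 = 6; b_1 = 7; s_1 = 1.25; t_1 = 3.5; a_2 = 6.5; b_2 = 8.25; c_2 = 5.25; s_2 = 2.25; a_3 = 2.5; b_3 = 8.75; c_3 = 3.75; s_3 = 1.25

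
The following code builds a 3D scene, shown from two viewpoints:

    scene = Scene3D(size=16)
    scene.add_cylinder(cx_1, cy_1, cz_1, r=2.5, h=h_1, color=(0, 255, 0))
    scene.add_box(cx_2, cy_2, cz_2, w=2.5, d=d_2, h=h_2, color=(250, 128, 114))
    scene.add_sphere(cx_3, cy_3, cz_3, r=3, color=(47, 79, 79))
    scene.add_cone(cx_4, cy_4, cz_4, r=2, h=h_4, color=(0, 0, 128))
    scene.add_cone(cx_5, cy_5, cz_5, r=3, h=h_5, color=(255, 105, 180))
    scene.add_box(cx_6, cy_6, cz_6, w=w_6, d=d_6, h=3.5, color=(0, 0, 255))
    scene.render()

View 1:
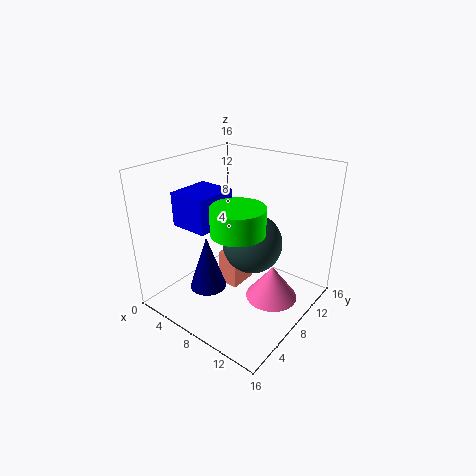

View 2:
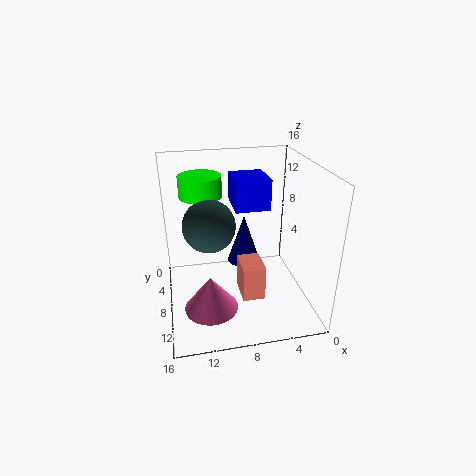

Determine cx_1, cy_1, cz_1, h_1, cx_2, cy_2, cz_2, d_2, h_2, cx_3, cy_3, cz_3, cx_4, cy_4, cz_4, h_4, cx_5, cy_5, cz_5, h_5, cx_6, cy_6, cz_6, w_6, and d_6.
cx_1 = 11.5
cy_1 = 3.5
cz_1 = 11.5
h_1 = 2.5
cx_2 = 5.5
cy_2 = 7.5
cz_2 = 1.5
d_2 = 3.5
h_2 = 4
cx_3 = 11
cy_3 = 6.5
cz_3 = 9
cx_4 = 6.5
cy_4 = 4.5
cz_4 = 3
h_4 = 6
cx_5 = 11.5
cy_5 = 10
cz_5 = 0.5
h_5 = 4
cx_6 = 4
cy_6 = 2.5
cz_6 = 10.5
w_6 = 4
d_6 = 4.5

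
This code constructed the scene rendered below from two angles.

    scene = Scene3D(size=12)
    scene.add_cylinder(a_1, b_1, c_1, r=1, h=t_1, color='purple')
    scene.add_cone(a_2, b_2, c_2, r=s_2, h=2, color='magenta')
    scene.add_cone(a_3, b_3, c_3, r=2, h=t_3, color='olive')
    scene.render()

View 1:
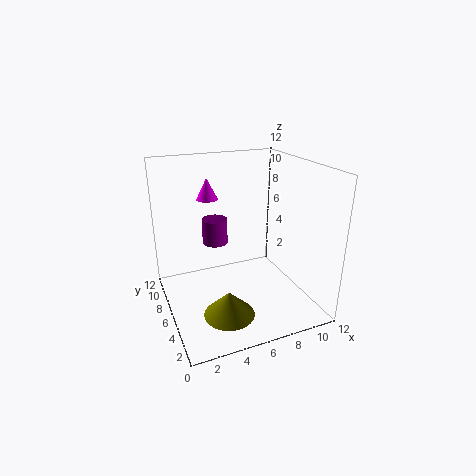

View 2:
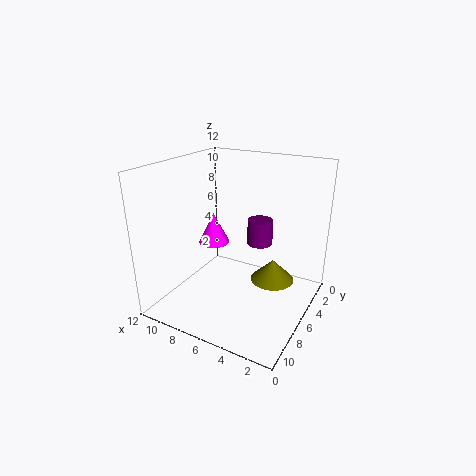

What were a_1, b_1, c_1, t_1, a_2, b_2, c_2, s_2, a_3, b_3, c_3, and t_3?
a_1 = 4, b_1 = 6, c_1 = 6, t_1 = 2, a_2 = 5, b_2 = 11, c_2 = 8, s_2 = 1, a_3 = 4, b_3 = 3, c_3 = 1, t_3 = 2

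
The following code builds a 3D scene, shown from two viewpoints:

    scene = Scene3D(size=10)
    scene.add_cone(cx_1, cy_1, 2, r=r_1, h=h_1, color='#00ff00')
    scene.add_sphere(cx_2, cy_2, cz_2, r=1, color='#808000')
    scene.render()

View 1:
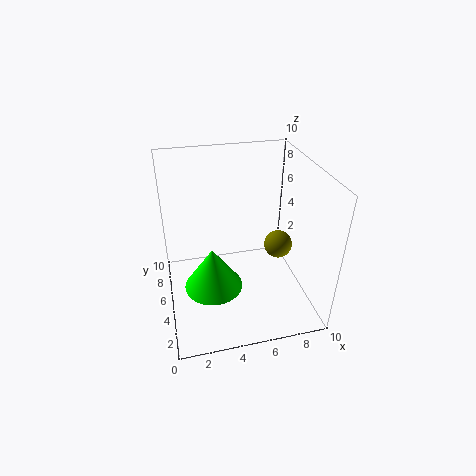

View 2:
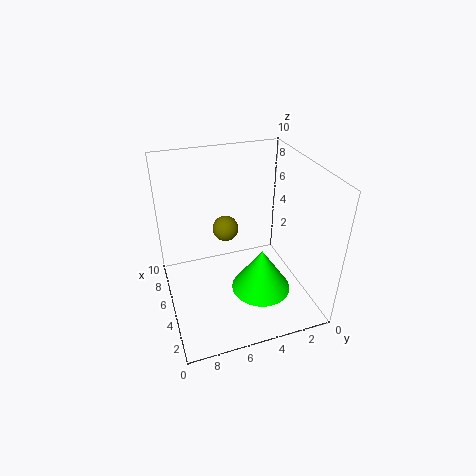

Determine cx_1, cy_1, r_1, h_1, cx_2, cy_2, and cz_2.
cx_1 = 3, cy_1 = 4, r_1 = 2, h_1 = 3, cx_2 = 8, cy_2 = 5, cz_2 = 4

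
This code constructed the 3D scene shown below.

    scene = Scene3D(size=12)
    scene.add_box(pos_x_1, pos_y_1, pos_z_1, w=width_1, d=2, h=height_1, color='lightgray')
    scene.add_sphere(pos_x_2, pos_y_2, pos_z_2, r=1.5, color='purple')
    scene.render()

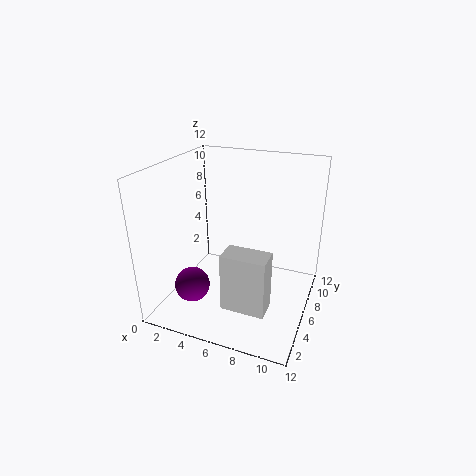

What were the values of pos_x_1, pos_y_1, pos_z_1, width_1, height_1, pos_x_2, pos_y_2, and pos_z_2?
pos_x_1 = 6
pos_y_1 = 2.25
pos_z_1 = 1.5
width_1 = 3.5
height_1 = 4.75
pos_x_2 = 2.5
pos_y_2 = 4
pos_z_2 = 1.75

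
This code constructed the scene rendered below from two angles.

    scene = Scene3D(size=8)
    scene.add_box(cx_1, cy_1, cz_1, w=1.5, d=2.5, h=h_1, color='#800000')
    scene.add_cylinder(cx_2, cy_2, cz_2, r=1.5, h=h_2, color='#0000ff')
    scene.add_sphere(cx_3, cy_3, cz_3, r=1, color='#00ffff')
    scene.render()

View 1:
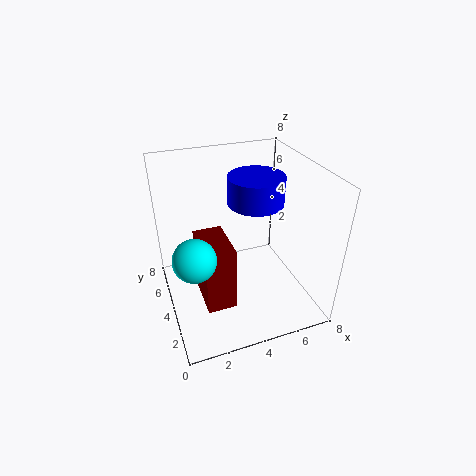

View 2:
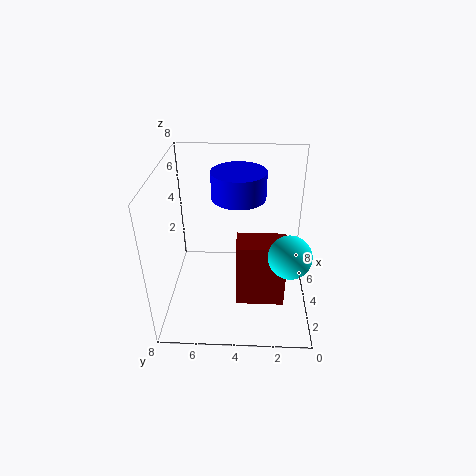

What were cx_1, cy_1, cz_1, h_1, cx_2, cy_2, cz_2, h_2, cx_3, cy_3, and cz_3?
cx_1 = 1.5; cy_1 = 1.5; cz_1 = 1.5; h_1 = 3.5; cx_2 = 5; cy_2 = 4; cz_2 = 6; h_2 = 1.5; cx_3 = 1; cy_3 = 1.5; cz_3 = 5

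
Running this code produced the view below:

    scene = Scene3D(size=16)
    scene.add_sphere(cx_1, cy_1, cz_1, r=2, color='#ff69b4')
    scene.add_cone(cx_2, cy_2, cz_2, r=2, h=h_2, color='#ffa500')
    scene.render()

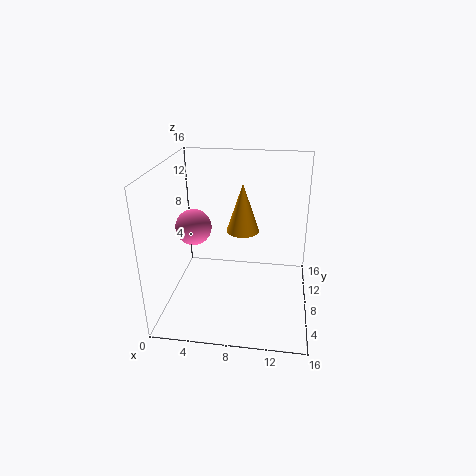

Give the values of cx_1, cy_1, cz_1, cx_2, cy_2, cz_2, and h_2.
cx_1 = 3, cy_1 = 8, cz_1 = 9, cx_2 = 8, cy_2 = 12, cz_2 = 7, h_2 = 6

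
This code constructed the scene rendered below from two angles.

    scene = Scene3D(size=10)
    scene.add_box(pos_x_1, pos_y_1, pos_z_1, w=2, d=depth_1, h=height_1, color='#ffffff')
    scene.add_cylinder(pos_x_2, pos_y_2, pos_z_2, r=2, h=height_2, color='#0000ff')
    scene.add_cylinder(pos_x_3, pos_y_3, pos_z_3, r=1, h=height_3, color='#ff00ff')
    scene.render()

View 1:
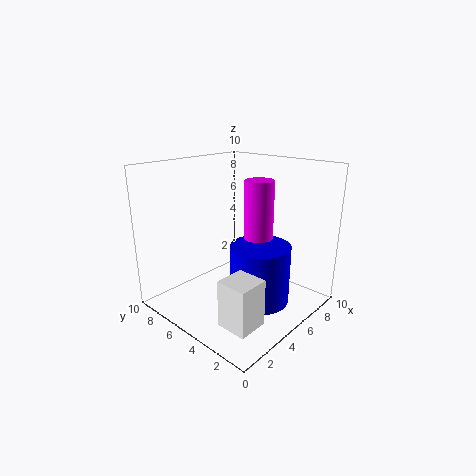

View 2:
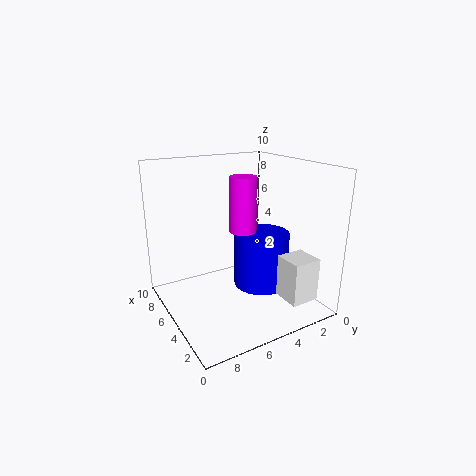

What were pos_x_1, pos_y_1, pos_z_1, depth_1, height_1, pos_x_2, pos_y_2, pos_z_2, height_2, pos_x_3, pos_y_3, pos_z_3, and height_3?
pos_x_1 = 1; pos_y_1 = 1; pos_z_1 = 1; depth_1 = 2; height_1 = 3; pos_x_2 = 5; pos_y_2 = 3; pos_z_2 = 1; height_2 = 4; pos_x_3 = 6; pos_y_3 = 4; pos_z_3 = 5; height_3 = 4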